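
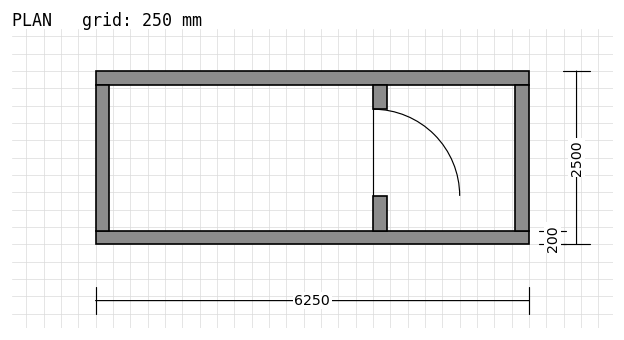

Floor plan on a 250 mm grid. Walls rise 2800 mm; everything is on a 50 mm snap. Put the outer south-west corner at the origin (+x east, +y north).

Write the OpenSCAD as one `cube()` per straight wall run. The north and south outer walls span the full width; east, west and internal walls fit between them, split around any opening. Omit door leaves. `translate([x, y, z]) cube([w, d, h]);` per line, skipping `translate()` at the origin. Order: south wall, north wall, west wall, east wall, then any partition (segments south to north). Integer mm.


cube([6250, 200, 2800]);
translate([0, 2300, 0]) cube([6250, 200, 2800]);
translate([0, 200, 0]) cube([200, 2100, 2800]);
translate([6050, 200, 0]) cube([200, 2100, 2800]);
translate([4000, 200, 0]) cube([200, 500, 2800]);
translate([4000, 1950, 0]) cube([200, 350, 2800]);


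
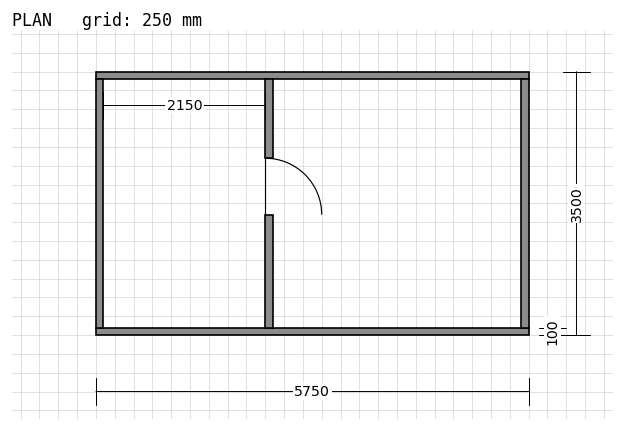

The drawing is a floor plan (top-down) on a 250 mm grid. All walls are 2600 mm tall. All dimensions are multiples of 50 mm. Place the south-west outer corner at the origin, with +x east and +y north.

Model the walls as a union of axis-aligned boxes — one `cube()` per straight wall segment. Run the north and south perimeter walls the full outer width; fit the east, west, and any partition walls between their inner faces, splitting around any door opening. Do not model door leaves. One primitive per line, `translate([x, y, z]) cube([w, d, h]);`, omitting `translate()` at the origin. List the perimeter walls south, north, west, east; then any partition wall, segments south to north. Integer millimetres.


cube([5750, 100, 2600]);
translate([0, 3400, 0]) cube([5750, 100, 2600]);
translate([0, 100, 0]) cube([100, 3300, 2600]);
translate([5650, 100, 0]) cube([100, 3300, 2600]);
translate([2250, 100, 0]) cube([100, 1500, 2600]);
translate([2250, 2350, 0]) cube([100, 1050, 2600]);


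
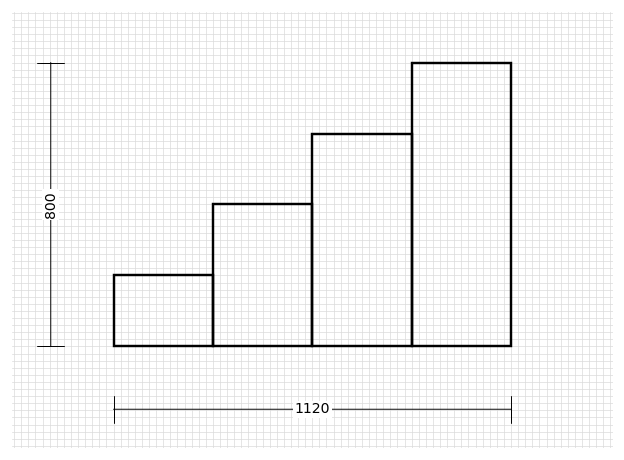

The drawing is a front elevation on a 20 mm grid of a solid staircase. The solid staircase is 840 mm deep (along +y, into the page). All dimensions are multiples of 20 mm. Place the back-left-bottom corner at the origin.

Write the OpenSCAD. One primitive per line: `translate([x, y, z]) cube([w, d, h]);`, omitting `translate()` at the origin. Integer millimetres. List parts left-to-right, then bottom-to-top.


cube([280, 840, 200]);
translate([280, 0, 0]) cube([280, 840, 400]);
translate([560, 0, 0]) cube([280, 840, 600]);
translate([840, 0, 0]) cube([280, 840, 800]);


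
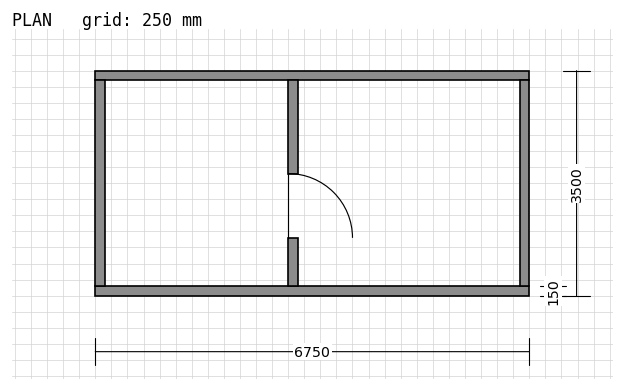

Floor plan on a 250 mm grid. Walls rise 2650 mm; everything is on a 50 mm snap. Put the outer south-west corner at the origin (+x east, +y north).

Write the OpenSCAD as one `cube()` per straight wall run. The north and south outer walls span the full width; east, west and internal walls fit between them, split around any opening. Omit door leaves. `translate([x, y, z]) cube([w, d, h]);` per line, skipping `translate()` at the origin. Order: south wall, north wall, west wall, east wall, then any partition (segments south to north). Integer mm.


cube([6750, 150, 2650]);
translate([0, 3350, 0]) cube([6750, 150, 2650]);
translate([0, 150, 0]) cube([150, 3200, 2650]);
translate([6600, 150, 0]) cube([150, 3200, 2650]);
translate([3000, 150, 0]) cube([150, 750, 2650]);
translate([3000, 1900, 0]) cube([150, 1450, 2650]);


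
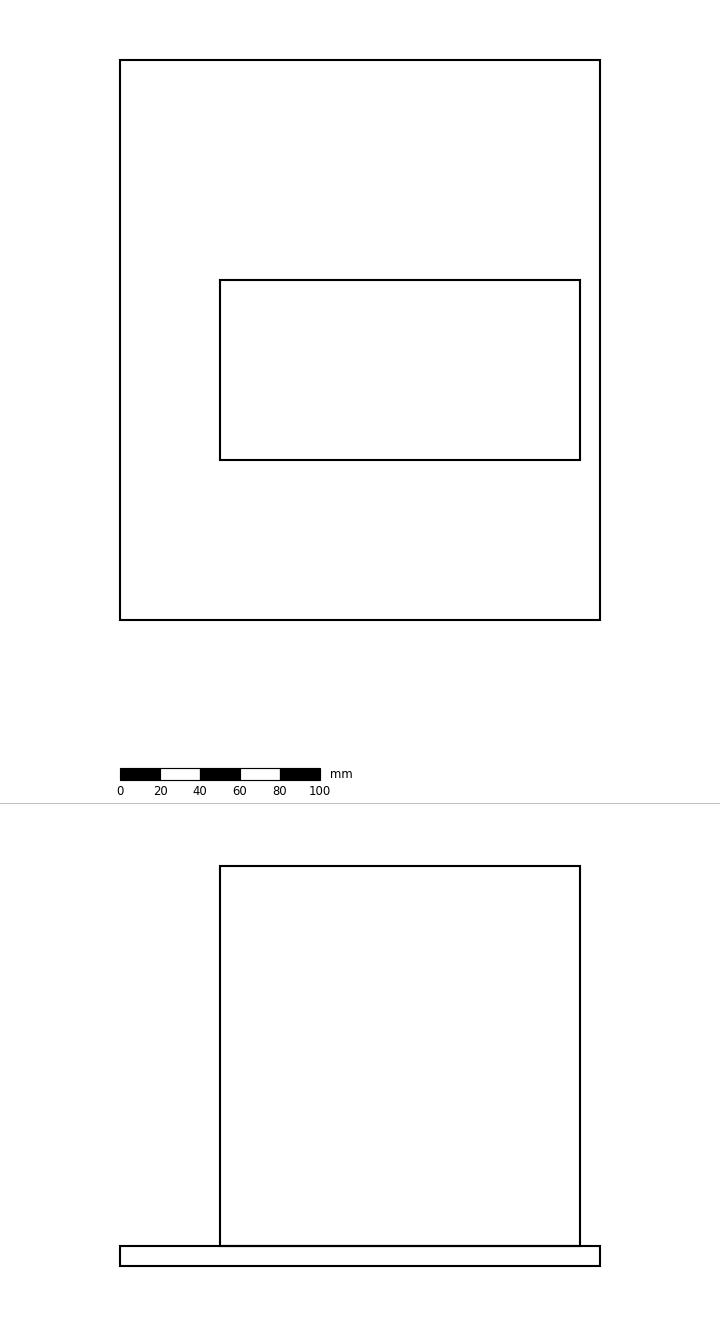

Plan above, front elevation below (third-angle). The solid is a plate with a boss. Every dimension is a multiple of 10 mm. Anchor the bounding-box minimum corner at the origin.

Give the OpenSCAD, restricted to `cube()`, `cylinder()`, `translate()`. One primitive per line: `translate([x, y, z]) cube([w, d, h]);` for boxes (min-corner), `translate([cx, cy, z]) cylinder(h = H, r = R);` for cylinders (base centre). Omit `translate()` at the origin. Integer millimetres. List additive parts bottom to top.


cube([240, 280, 10]);
translate([50, 80, 10]) cube([180, 90, 190]);


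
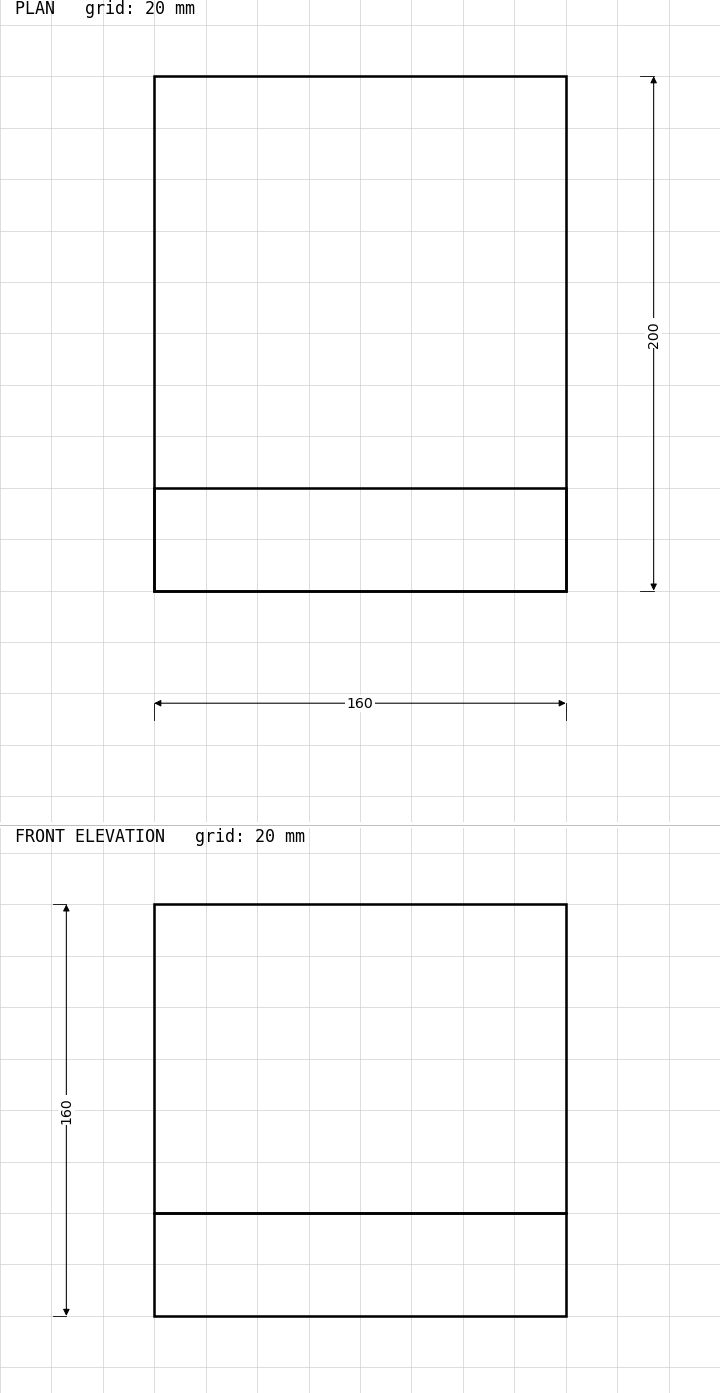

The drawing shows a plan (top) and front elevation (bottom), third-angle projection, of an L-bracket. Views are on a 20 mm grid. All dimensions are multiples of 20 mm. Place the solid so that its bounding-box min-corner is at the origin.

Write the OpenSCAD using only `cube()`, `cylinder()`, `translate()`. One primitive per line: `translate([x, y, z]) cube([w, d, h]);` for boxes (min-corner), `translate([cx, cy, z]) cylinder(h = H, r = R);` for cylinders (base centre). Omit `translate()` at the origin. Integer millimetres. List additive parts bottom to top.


cube([160, 200, 40]);
translate([0, 0, 40]) cube([160, 40, 120]);


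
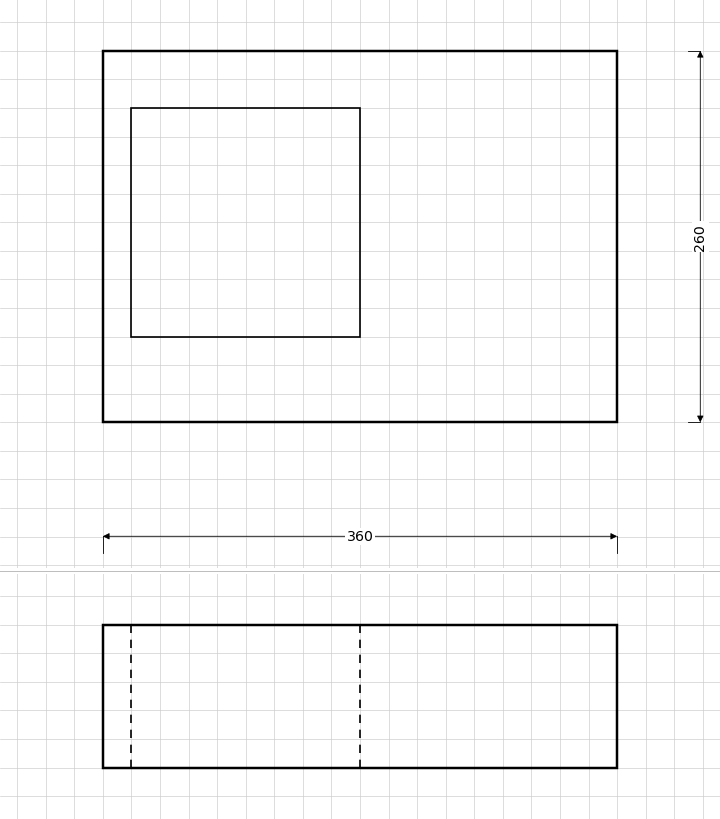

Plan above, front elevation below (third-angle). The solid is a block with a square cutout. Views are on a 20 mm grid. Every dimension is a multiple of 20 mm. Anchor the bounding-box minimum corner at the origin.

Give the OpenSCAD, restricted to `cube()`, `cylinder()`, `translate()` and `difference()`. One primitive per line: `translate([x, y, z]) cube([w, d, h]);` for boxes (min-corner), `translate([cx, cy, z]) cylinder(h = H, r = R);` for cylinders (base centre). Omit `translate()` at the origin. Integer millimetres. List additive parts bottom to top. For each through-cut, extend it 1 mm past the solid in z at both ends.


difference() {
  cube([360, 260, 100]);
  translate([20, 60, -1]) cube([160, 160, 102]);
}


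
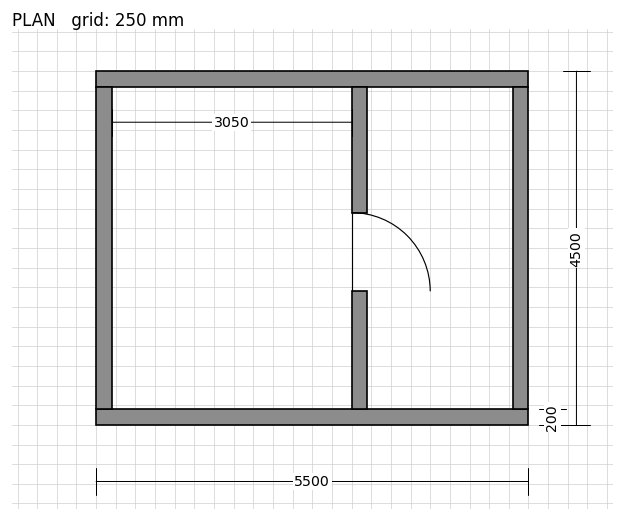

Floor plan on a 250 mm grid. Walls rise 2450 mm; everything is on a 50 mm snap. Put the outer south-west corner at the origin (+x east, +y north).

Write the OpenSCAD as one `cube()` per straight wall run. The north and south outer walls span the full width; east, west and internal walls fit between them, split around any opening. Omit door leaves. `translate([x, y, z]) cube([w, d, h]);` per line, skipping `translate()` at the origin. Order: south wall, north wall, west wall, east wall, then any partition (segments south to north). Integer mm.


cube([5500, 200, 2450]);
translate([0, 4300, 0]) cube([5500, 200, 2450]);
translate([0, 200, 0]) cube([200, 4100, 2450]);
translate([5300, 200, 0]) cube([200, 4100, 2450]);
translate([3250, 200, 0]) cube([200, 1500, 2450]);
translate([3250, 2700, 0]) cube([200, 1600, 2450]);


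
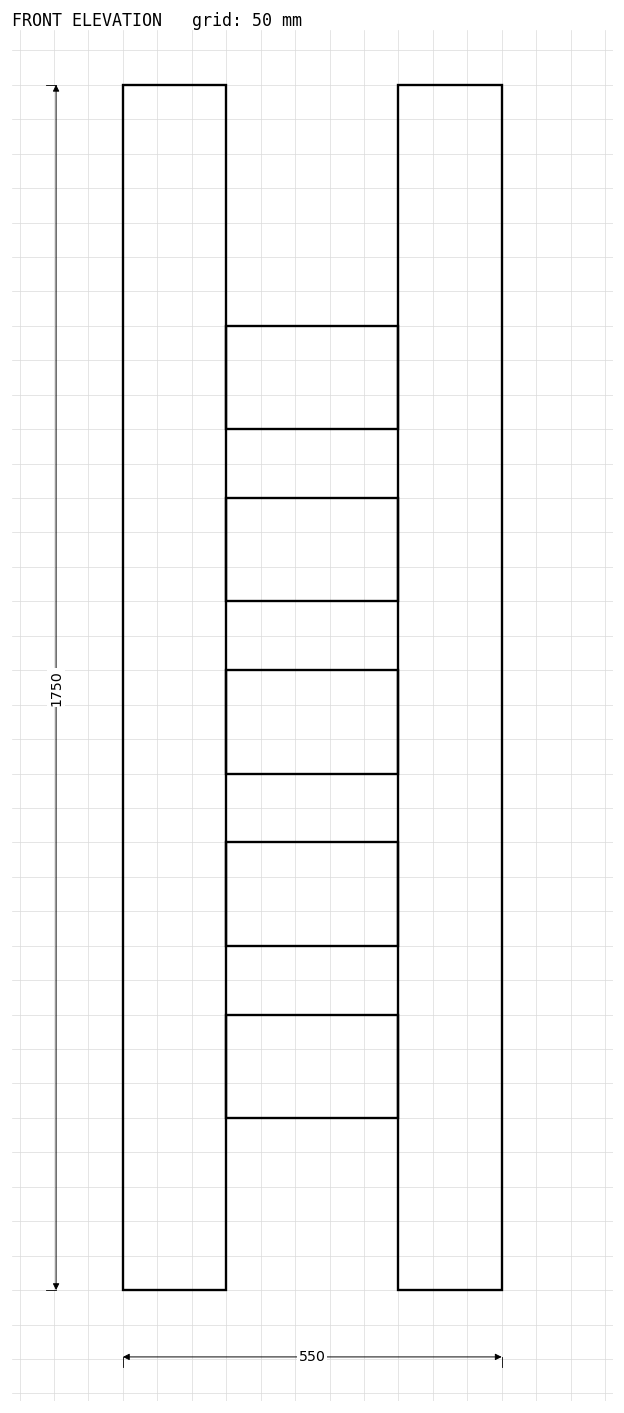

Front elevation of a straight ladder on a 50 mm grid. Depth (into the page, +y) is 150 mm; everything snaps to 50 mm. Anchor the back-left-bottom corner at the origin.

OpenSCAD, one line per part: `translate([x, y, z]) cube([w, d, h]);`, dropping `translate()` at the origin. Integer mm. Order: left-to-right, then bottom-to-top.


cube([150, 150, 1750]);
translate([150, 0, 250]) cube([250, 150, 150]);
translate([150, 0, 500]) cube([250, 150, 150]);
translate([150, 0, 750]) cube([250, 150, 150]);
translate([150, 0, 1000]) cube([250, 150, 150]);
translate([150, 0, 1250]) cube([250, 150, 150]);
translate([400, 0, 0]) cube([150, 150, 1750]);


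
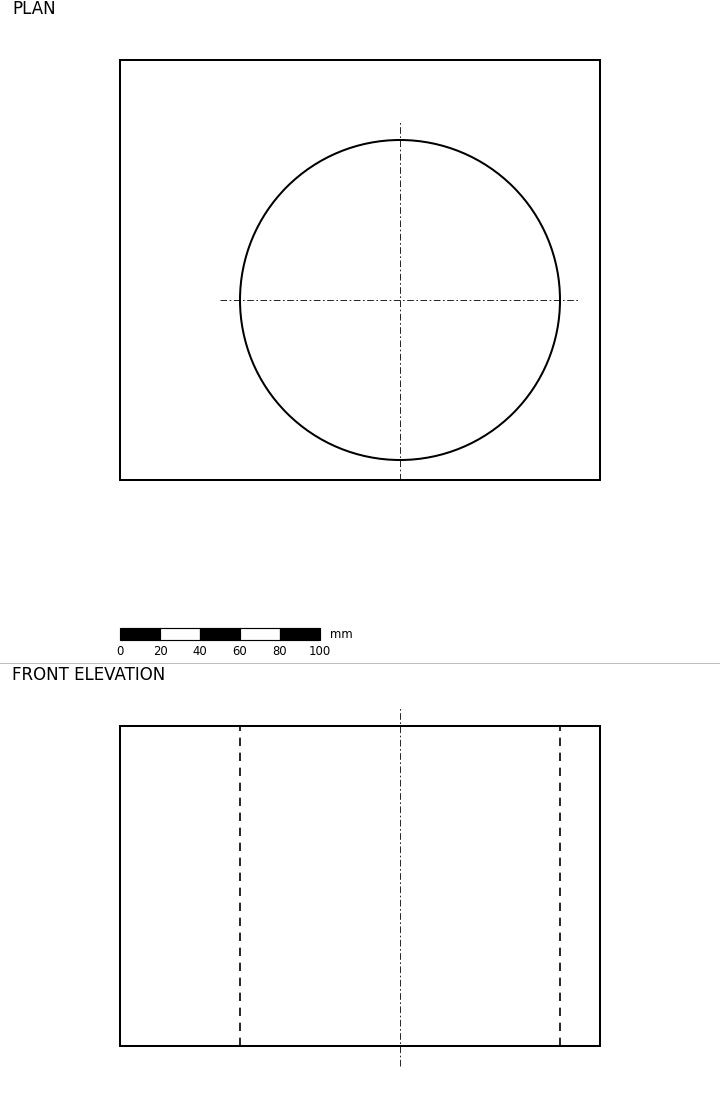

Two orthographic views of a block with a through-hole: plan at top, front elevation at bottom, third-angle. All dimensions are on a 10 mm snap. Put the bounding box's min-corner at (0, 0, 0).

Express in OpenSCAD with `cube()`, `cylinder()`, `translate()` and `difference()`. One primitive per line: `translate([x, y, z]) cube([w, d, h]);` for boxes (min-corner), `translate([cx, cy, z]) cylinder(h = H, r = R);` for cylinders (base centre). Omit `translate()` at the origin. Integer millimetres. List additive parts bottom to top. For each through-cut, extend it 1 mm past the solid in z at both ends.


difference() {
  cube([240, 210, 160]);
  translate([140, 90, -1]) cylinder(h = 162, r = 80);
}


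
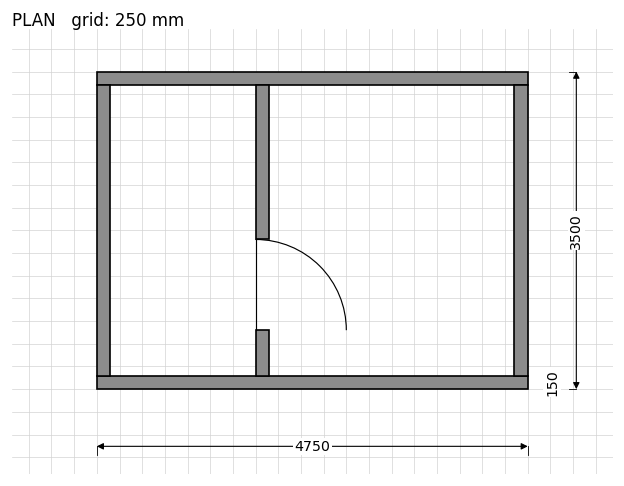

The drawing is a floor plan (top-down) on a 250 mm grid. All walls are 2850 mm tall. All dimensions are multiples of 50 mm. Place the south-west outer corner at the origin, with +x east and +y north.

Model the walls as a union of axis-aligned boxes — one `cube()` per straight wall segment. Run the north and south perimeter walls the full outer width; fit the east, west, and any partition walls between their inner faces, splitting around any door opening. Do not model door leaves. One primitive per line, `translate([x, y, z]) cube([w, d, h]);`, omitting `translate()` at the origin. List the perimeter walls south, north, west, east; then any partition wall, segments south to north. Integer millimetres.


cube([4750, 150, 2850]);
translate([0, 3350, 0]) cube([4750, 150, 2850]);
translate([0, 150, 0]) cube([150, 3200, 2850]);
translate([4600, 150, 0]) cube([150, 3200, 2850]);
translate([1750, 150, 0]) cube([150, 500, 2850]);
translate([1750, 1650, 0]) cube([150, 1700, 2850]);


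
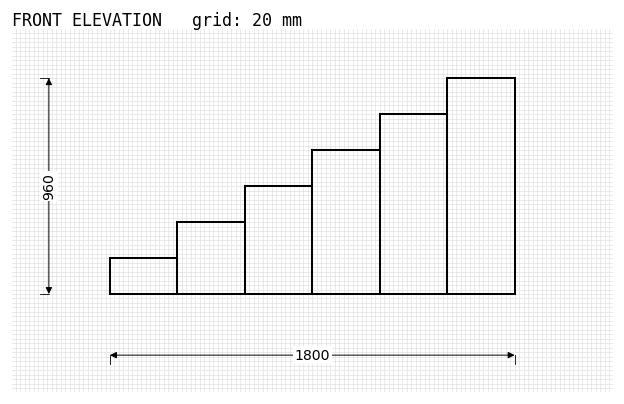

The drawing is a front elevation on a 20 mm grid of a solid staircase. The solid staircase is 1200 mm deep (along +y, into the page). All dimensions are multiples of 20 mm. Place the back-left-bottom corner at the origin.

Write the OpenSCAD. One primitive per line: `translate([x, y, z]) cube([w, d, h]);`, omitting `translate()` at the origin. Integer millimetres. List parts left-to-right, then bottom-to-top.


cube([300, 1200, 160]);
translate([300, 0, 0]) cube([300, 1200, 320]);
translate([600, 0, 0]) cube([300, 1200, 480]);
translate([900, 0, 0]) cube([300, 1200, 640]);
translate([1200, 0, 0]) cube([300, 1200, 800]);
translate([1500, 0, 0]) cube([300, 1200, 960]);


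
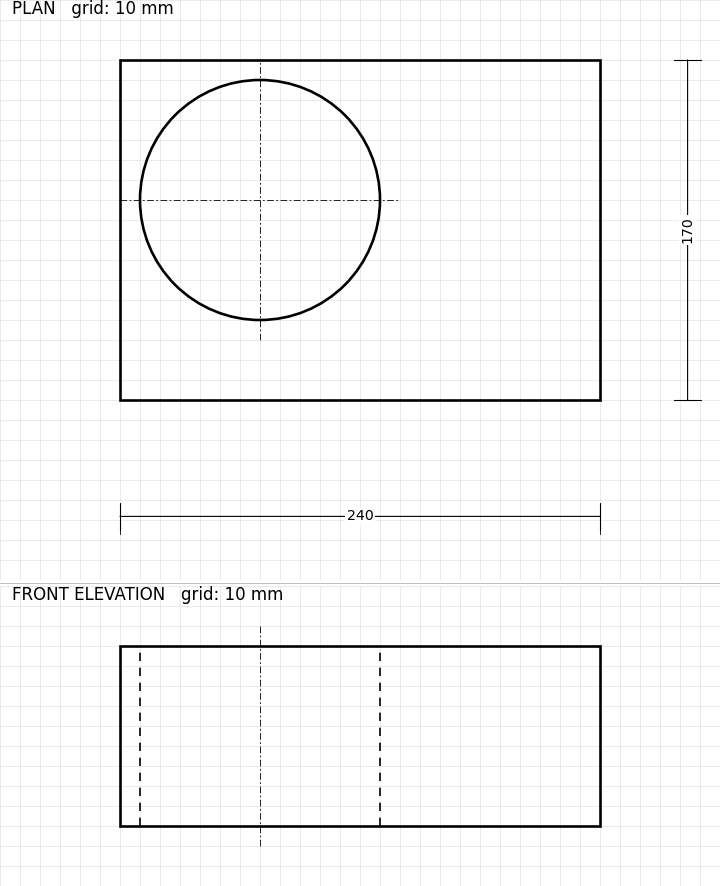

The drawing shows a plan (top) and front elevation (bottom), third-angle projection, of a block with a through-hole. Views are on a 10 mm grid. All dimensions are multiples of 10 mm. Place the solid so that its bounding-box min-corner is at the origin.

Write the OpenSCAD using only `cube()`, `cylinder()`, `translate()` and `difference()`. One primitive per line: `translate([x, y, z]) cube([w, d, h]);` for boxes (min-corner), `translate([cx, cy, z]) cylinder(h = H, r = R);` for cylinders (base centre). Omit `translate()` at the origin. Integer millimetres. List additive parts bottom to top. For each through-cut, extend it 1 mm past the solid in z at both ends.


difference() {
  cube([240, 170, 90]);
  translate([70, 100, -1]) cylinder(h = 92, r = 60);
}


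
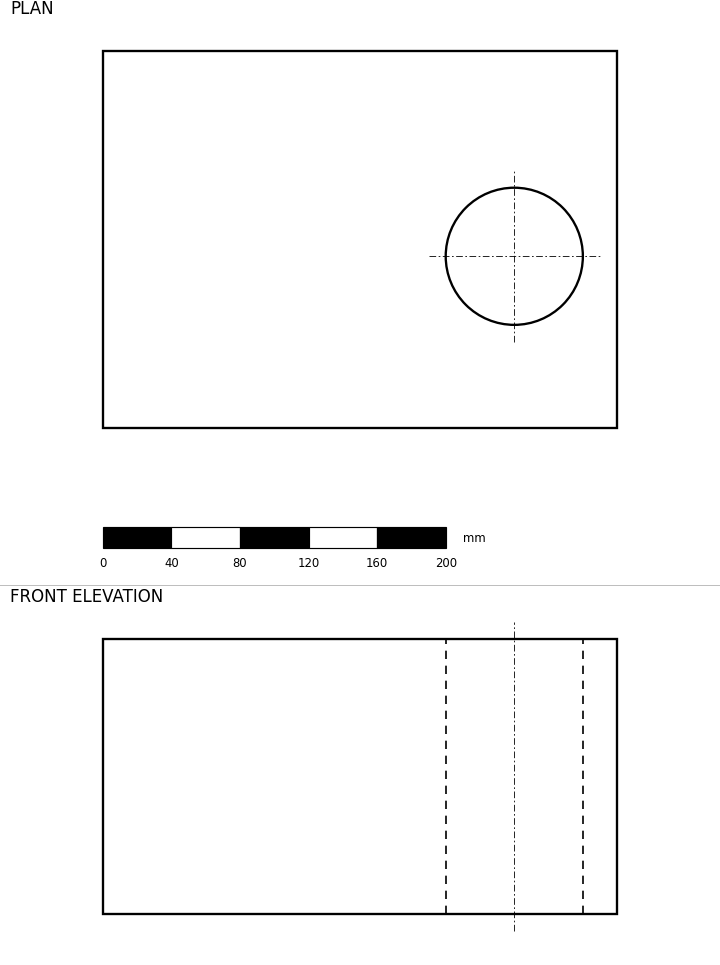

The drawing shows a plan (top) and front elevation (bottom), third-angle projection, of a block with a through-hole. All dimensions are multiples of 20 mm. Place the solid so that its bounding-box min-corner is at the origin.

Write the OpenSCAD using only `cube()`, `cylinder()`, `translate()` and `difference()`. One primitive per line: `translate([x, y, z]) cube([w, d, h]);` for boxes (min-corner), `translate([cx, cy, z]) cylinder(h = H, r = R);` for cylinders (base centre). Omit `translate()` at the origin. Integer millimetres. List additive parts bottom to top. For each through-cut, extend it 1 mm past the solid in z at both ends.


difference() {
  cube([300, 220, 160]);
  translate([240, 100, -1]) cylinder(h = 162, r = 40);
}


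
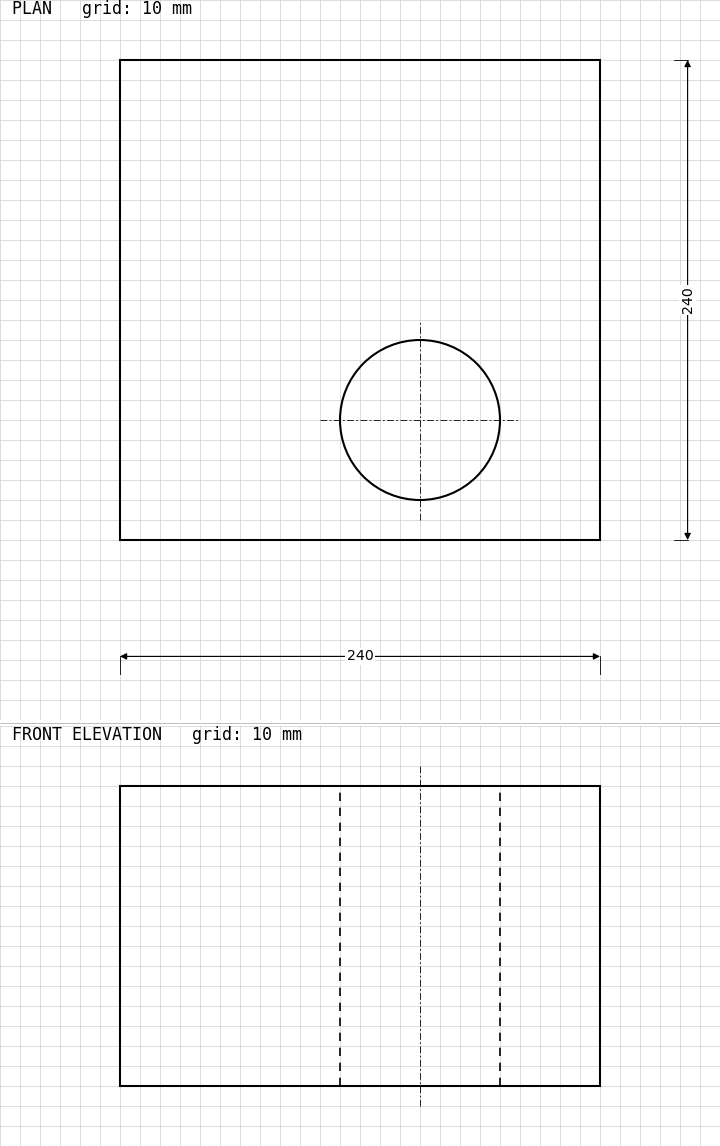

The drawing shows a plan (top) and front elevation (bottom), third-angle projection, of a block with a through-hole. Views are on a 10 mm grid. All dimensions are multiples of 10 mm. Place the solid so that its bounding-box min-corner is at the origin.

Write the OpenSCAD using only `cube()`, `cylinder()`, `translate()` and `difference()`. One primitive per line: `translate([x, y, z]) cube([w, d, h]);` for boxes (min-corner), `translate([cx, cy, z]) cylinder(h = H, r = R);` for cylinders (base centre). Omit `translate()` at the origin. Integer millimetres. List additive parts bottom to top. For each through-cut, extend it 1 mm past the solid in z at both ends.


difference() {
  cube([240, 240, 150]);
  translate([150, 60, -1]) cylinder(h = 152, r = 40);
}


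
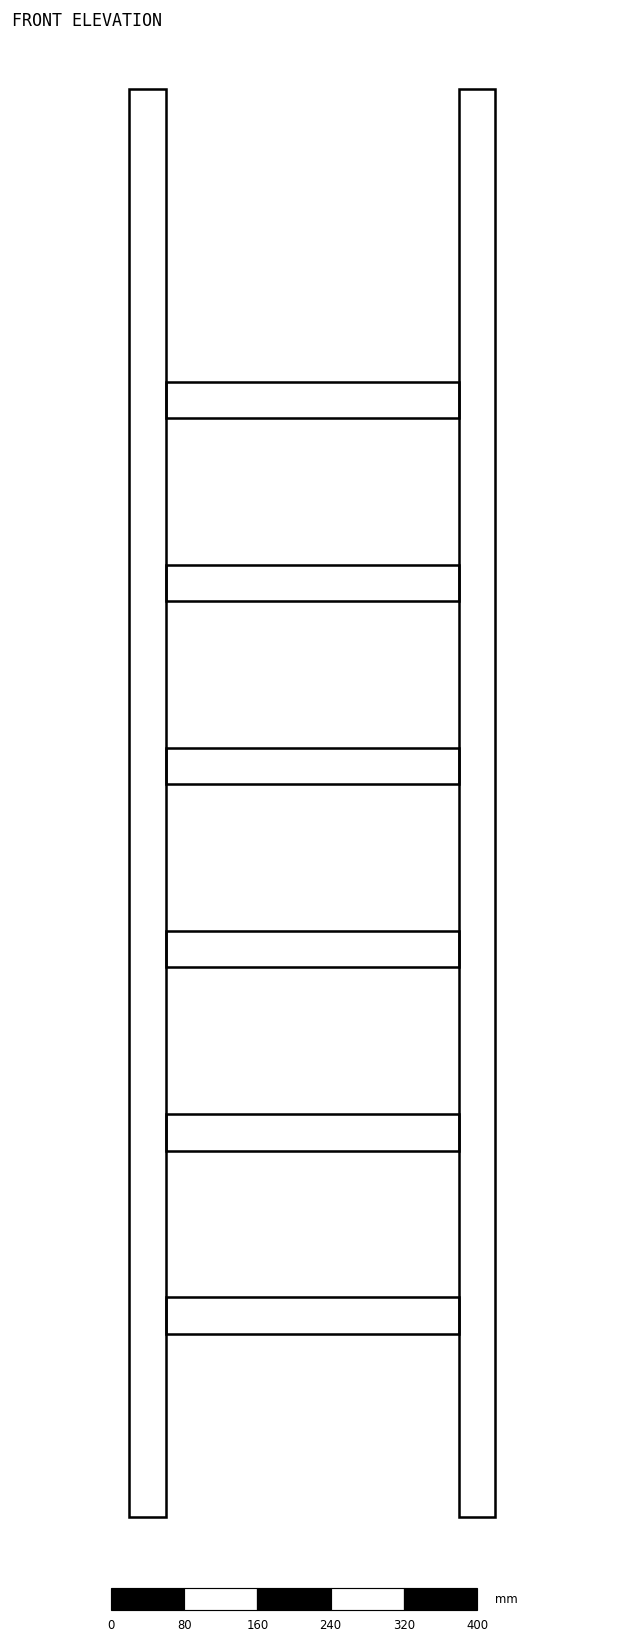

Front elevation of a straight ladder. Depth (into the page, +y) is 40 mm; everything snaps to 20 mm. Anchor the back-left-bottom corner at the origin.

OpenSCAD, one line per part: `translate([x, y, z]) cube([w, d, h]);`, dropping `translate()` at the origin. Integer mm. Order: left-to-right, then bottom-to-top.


cube([40, 40, 1560]);
translate([40, 0, 200]) cube([320, 40, 40]);
translate([40, 0, 400]) cube([320, 40, 40]);
translate([40, 0, 600]) cube([320, 40, 40]);
translate([40, 0, 800]) cube([320, 40, 40]);
translate([40, 0, 1000]) cube([320, 40, 40]);
translate([40, 0, 1200]) cube([320, 40, 40]);
translate([360, 0, 0]) cube([40, 40, 1560]);


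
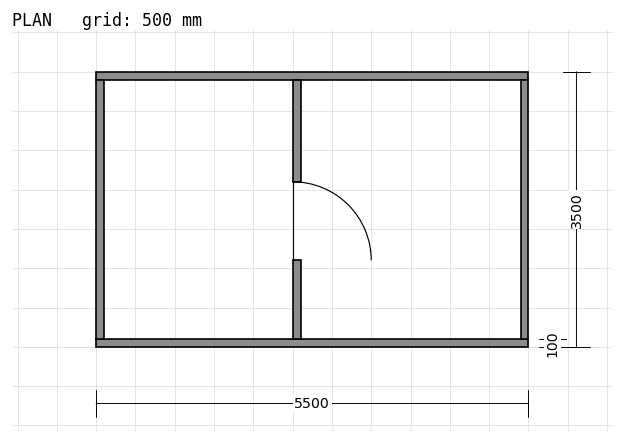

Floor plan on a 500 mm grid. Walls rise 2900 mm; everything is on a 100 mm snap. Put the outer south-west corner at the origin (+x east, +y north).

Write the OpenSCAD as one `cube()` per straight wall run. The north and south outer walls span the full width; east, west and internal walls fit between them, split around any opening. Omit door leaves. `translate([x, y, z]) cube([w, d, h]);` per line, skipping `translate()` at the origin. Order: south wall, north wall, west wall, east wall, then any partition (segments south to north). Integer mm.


cube([5500, 100, 2900]);
translate([0, 3400, 0]) cube([5500, 100, 2900]);
translate([0, 100, 0]) cube([100, 3300, 2900]);
translate([5400, 100, 0]) cube([100, 3300, 2900]);
translate([2500, 100, 0]) cube([100, 1000, 2900]);
translate([2500, 2100, 0]) cube([100, 1300, 2900]);


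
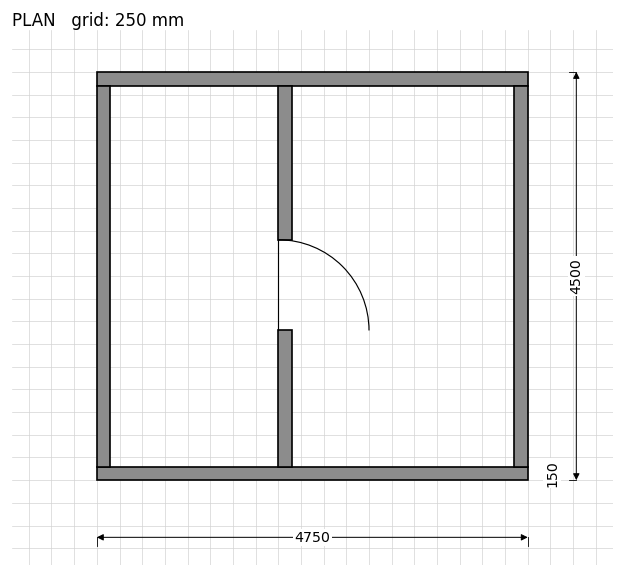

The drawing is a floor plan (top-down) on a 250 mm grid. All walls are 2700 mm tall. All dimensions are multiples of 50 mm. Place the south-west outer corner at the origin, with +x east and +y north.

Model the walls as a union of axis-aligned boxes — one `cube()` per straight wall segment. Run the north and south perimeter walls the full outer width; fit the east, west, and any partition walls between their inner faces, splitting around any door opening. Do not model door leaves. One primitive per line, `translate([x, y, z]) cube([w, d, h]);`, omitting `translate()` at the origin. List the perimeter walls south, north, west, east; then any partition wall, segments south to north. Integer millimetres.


cube([4750, 150, 2700]);
translate([0, 4350, 0]) cube([4750, 150, 2700]);
translate([0, 150, 0]) cube([150, 4200, 2700]);
translate([4600, 150, 0]) cube([150, 4200, 2700]);
translate([2000, 150, 0]) cube([150, 1500, 2700]);
translate([2000, 2650, 0]) cube([150, 1700, 2700]);


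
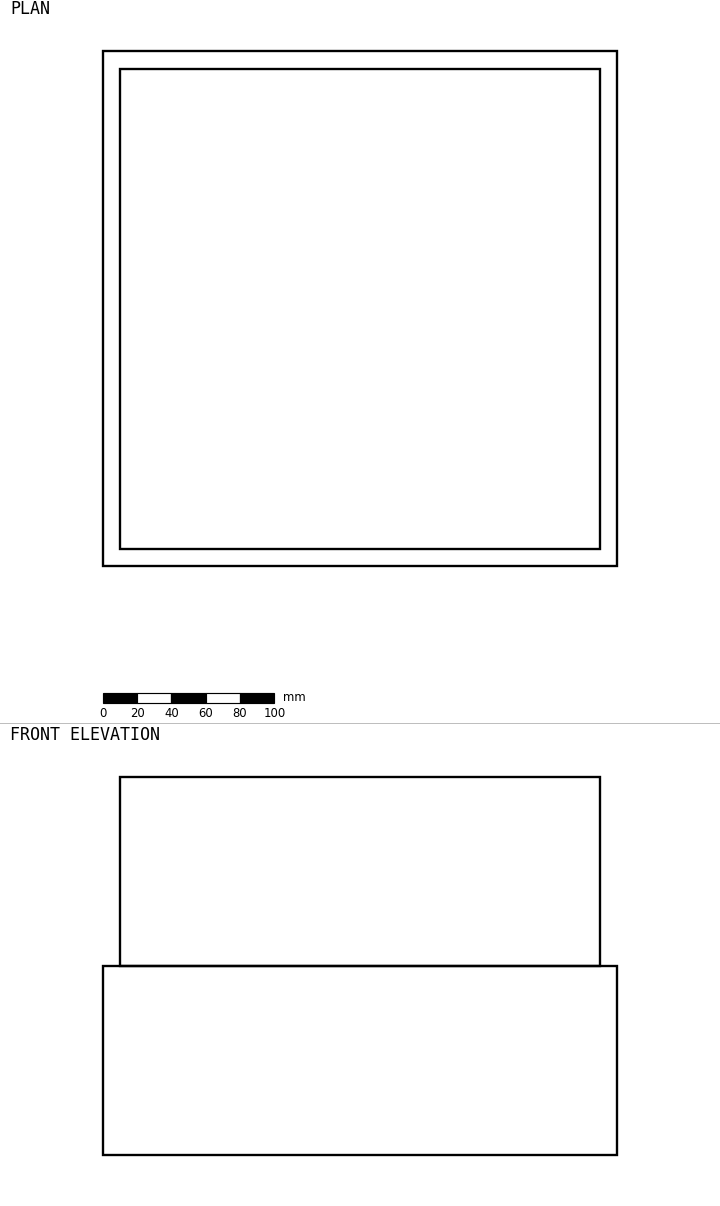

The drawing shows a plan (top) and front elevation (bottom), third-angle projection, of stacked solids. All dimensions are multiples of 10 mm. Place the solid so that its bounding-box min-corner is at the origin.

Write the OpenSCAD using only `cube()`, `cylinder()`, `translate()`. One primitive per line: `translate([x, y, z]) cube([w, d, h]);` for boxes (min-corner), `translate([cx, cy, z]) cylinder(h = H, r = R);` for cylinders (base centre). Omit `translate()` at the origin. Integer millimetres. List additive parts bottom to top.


cube([300, 300, 110]);
translate([10, 10, 110]) cube([280, 280, 110]);


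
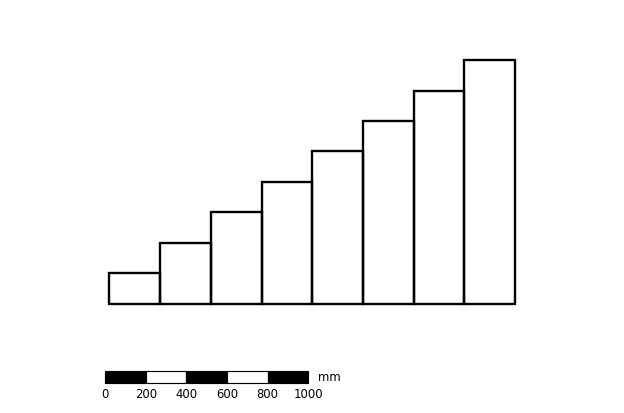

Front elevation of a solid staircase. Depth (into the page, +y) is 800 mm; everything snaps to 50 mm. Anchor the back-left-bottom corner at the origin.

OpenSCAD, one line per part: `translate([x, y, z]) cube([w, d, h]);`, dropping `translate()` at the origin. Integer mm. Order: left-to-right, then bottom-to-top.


cube([250, 800, 150]);
translate([250, 0, 0]) cube([250, 800, 300]);
translate([500, 0, 0]) cube([250, 800, 450]);
translate([750, 0, 0]) cube([250, 800, 600]);
translate([1000, 0, 0]) cube([250, 800, 750]);
translate([1250, 0, 0]) cube([250, 800, 900]);
translate([1500, 0, 0]) cube([250, 800, 1050]);
translate([1750, 0, 0]) cube([250, 800, 1200]);


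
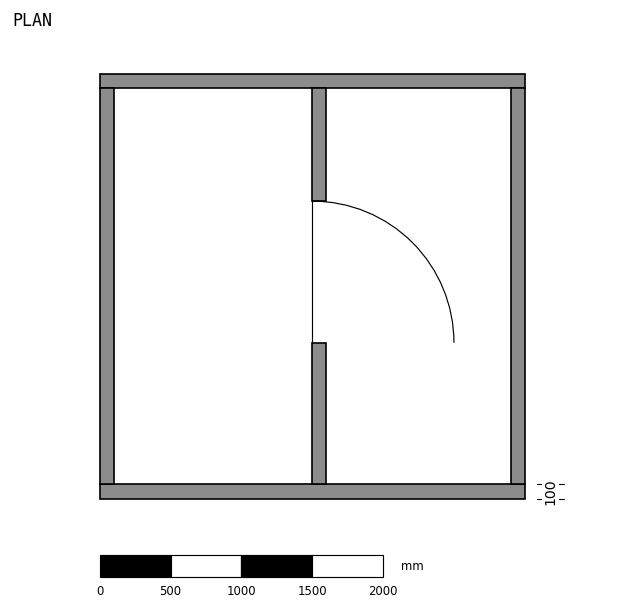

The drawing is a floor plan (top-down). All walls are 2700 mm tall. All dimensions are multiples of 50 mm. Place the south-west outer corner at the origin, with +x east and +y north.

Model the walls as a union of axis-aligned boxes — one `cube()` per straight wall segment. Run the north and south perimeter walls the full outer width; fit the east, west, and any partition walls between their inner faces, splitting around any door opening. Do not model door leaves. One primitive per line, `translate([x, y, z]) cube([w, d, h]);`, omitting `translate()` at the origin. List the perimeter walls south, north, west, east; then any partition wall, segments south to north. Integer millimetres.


cube([3000, 100, 2700]);
translate([0, 2900, 0]) cube([3000, 100, 2700]);
translate([0, 100, 0]) cube([100, 2800, 2700]);
translate([2900, 100, 0]) cube([100, 2800, 2700]);
translate([1500, 100, 0]) cube([100, 1000, 2700]);
translate([1500, 2100, 0]) cube([100, 800, 2700]);


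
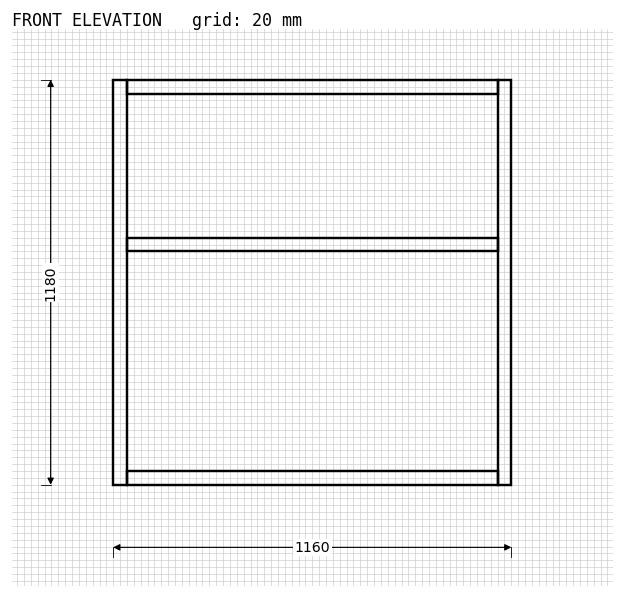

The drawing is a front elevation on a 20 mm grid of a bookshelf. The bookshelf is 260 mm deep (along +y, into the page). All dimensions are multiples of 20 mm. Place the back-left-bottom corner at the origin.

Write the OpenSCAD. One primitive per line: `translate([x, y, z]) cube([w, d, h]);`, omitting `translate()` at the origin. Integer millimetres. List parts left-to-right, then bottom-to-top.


cube([40, 260, 1180]);
translate([40, 0, 0]) cube([1080, 260, 40]);
translate([40, 0, 680]) cube([1080, 260, 40]);
translate([40, 0, 1140]) cube([1080, 260, 40]);
translate([1120, 0, 0]) cube([40, 260, 1180]);


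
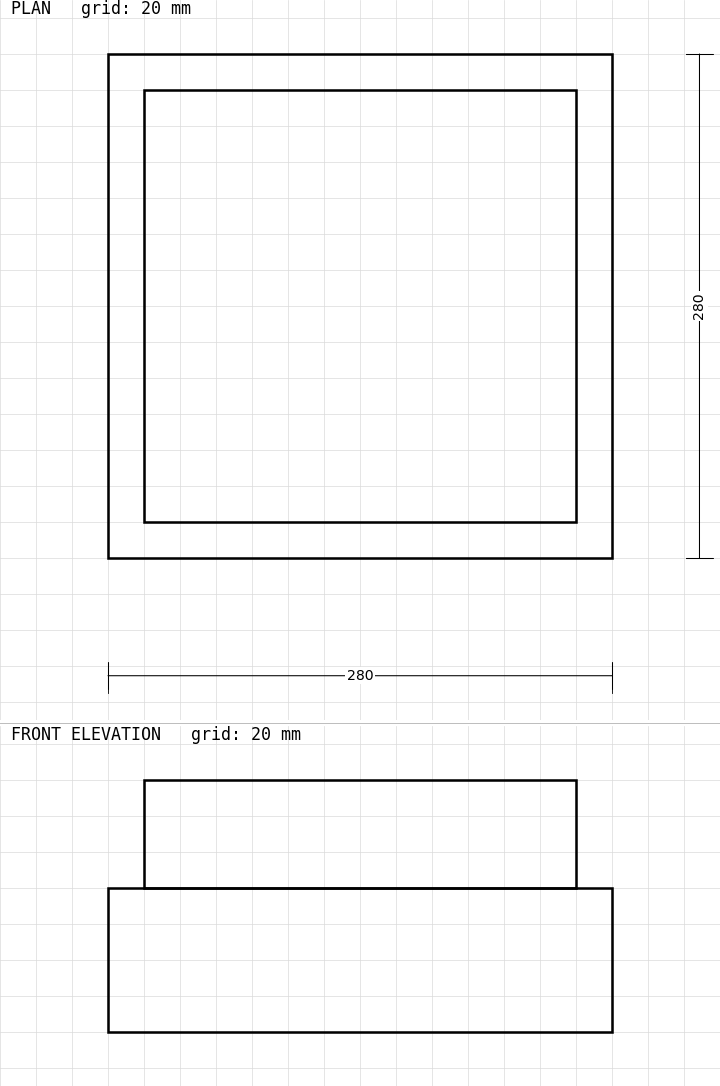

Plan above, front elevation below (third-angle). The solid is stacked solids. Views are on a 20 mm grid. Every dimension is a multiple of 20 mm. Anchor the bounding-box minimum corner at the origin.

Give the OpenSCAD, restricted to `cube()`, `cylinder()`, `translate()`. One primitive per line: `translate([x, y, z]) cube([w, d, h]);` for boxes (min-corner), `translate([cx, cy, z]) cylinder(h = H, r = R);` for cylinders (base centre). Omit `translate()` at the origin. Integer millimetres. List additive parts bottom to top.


cube([280, 280, 80]);
translate([20, 20, 80]) cube([240, 240, 60]);


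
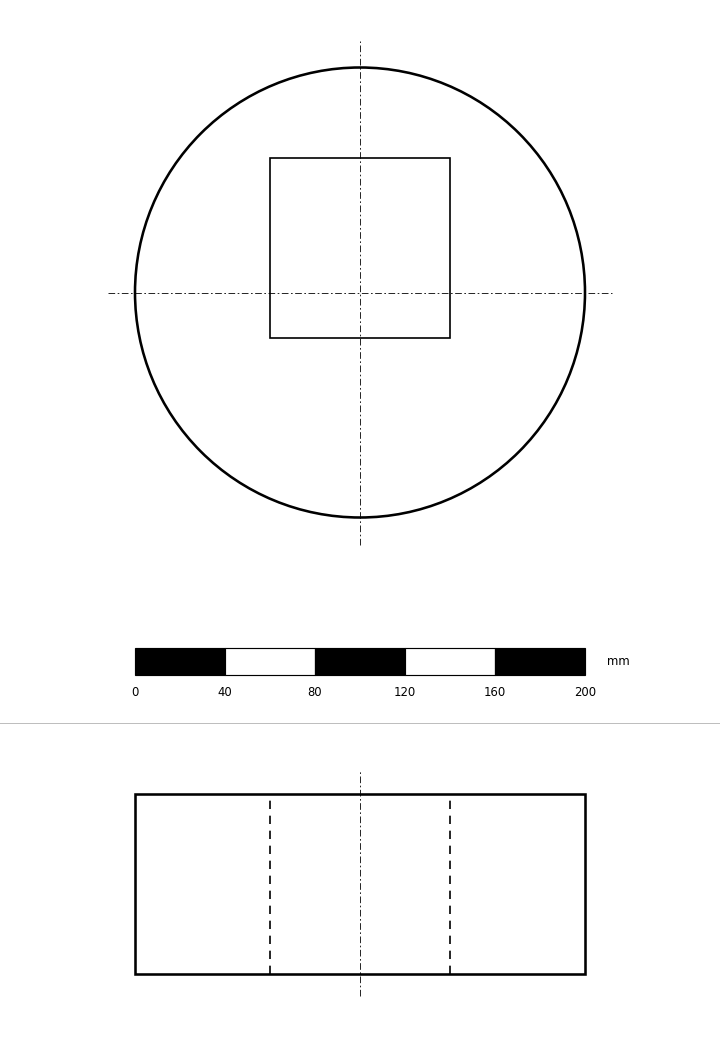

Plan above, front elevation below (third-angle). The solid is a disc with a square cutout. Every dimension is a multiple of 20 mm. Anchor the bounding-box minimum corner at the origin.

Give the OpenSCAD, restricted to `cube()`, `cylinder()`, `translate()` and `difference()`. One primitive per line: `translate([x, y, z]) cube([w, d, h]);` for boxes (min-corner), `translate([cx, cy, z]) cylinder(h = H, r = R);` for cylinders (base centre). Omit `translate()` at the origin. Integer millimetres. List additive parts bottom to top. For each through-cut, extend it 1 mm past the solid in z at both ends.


difference() {
  translate([100, 100, 0]) cylinder(h = 80, r = 100);
  translate([60, 80, -1]) cube([80, 80, 82]);
}


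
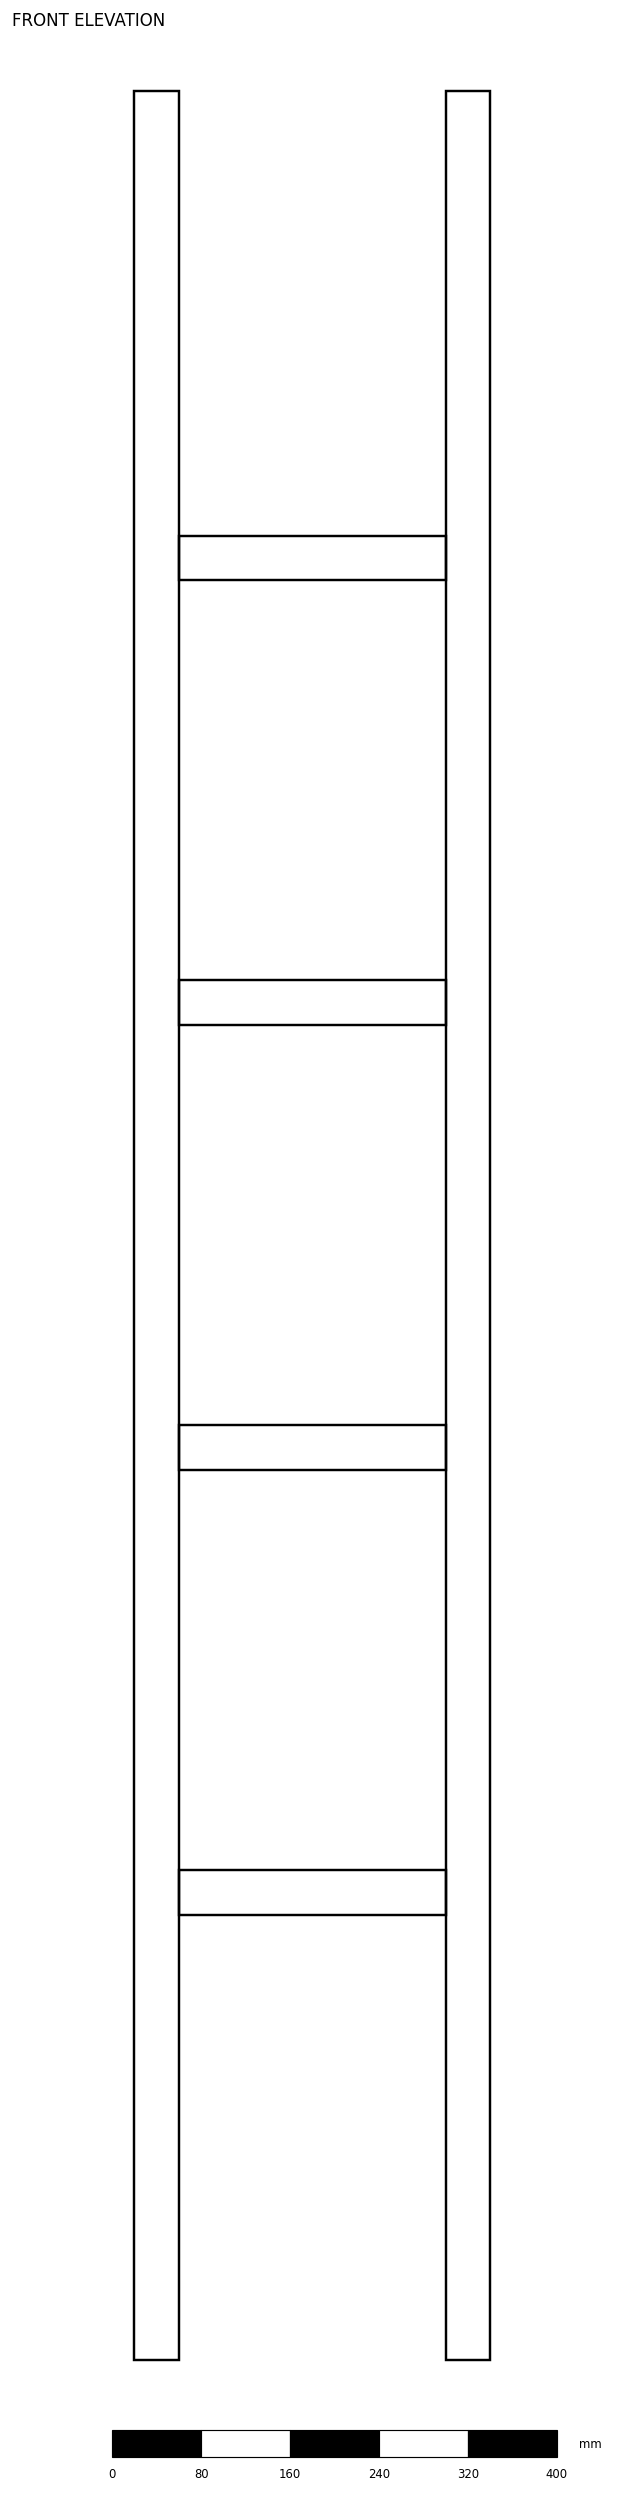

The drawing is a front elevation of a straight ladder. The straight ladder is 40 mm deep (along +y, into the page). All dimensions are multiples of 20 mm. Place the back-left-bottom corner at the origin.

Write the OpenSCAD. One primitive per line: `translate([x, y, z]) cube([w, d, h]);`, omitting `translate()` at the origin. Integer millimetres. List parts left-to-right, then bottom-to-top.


cube([40, 40, 2040]);
translate([40, 0, 400]) cube([240, 40, 40]);
translate([40, 0, 800]) cube([240, 40, 40]);
translate([40, 0, 1200]) cube([240, 40, 40]);
translate([40, 0, 1600]) cube([240, 40, 40]);
translate([280, 0, 0]) cube([40, 40, 2040]);


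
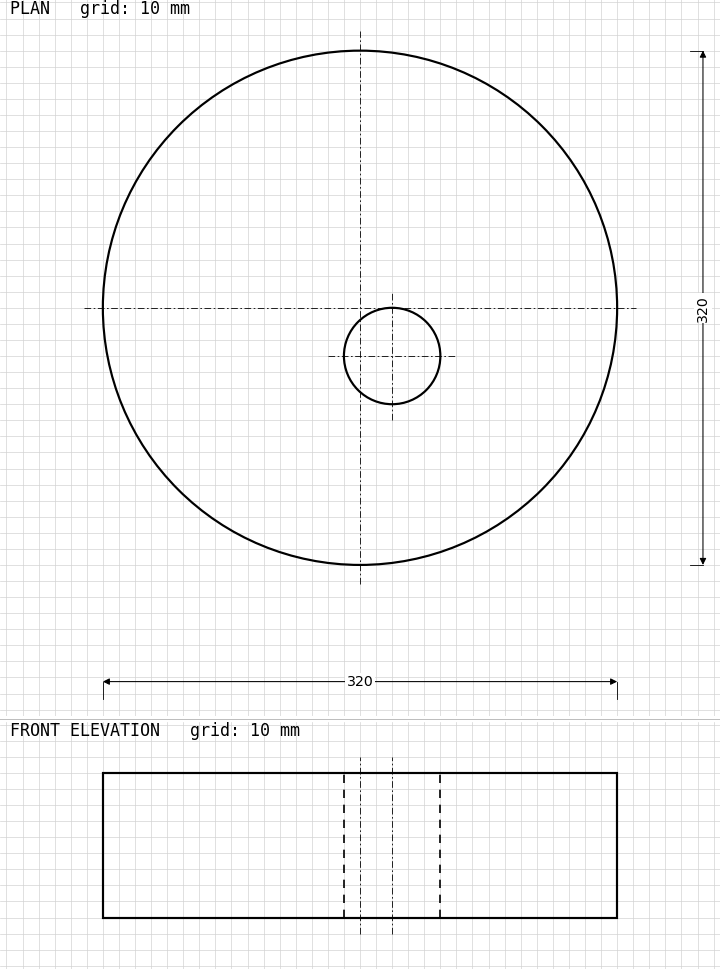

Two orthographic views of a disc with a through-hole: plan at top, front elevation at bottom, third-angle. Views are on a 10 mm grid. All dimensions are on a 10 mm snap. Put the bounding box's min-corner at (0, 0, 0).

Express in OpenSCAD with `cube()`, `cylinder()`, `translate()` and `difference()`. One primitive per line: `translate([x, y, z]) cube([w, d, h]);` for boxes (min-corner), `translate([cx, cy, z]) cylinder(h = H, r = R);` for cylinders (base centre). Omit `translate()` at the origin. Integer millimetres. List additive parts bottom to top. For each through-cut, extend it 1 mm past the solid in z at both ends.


difference() {
  translate([160, 160, 0]) cylinder(h = 90, r = 160);
  translate([180, 130, -1]) cylinder(h = 92, r = 30);
}


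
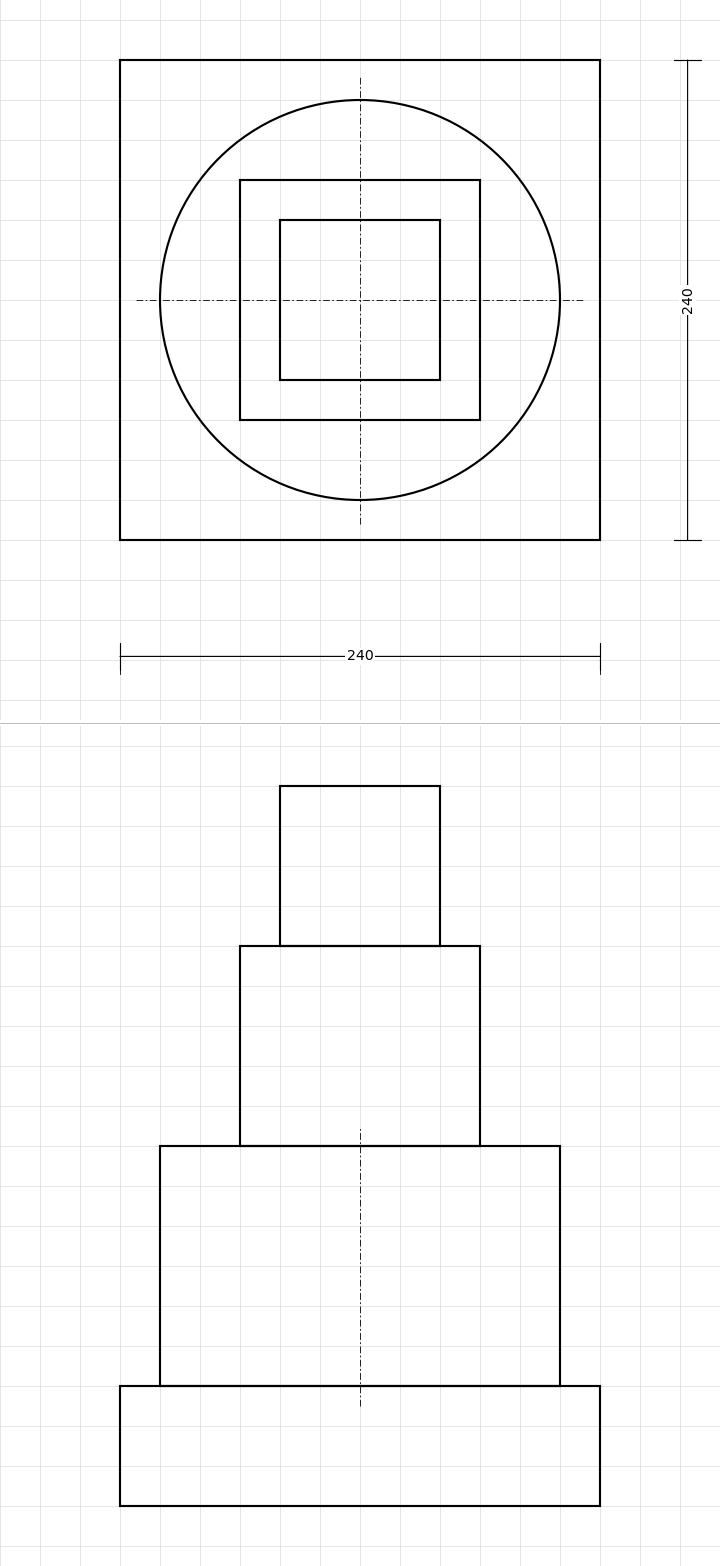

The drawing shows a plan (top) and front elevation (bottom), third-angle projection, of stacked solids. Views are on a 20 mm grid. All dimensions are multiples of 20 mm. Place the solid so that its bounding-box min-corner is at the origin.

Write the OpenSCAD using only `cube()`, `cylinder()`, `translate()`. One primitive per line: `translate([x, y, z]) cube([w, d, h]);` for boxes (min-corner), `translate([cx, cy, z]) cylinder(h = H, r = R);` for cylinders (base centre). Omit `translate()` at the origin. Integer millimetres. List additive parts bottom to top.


cube([240, 240, 60]);
translate([120, 120, 60]) cylinder(h = 120, r = 100);
translate([60, 60, 180]) cube([120, 120, 100]);
translate([80, 80, 280]) cube([80, 80, 80]);


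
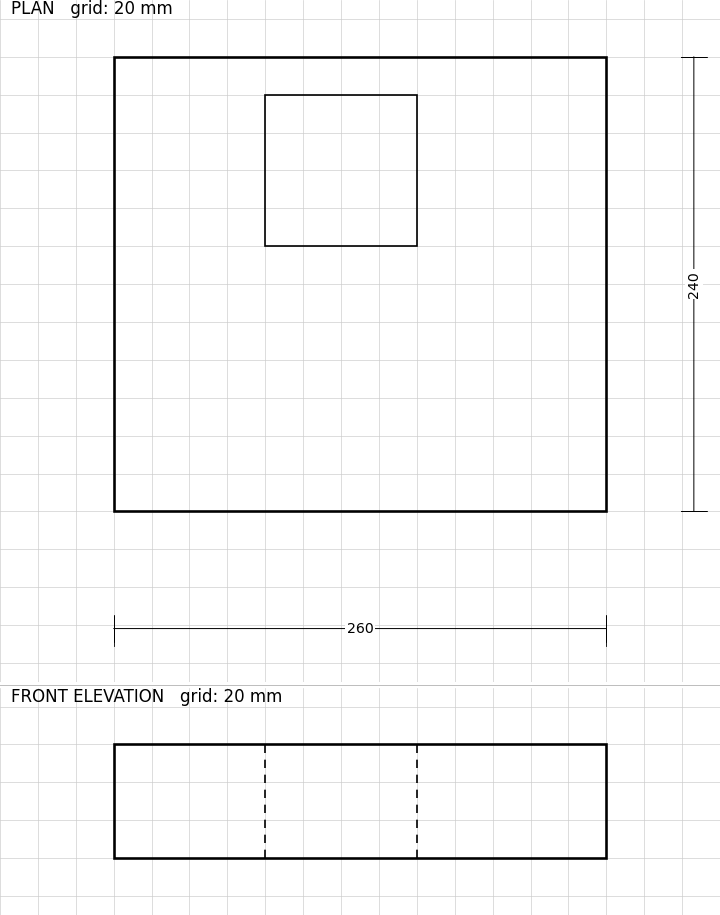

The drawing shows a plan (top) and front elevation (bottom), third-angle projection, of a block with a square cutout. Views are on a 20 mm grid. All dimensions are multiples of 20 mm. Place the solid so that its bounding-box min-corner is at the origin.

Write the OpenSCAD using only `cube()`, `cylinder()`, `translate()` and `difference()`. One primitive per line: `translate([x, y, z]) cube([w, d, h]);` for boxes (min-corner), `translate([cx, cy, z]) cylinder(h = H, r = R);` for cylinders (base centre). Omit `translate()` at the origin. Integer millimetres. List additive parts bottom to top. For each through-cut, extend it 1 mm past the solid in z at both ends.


difference() {
  cube([260, 240, 60]);
  translate([80, 140, -1]) cube([80, 80, 62]);
}


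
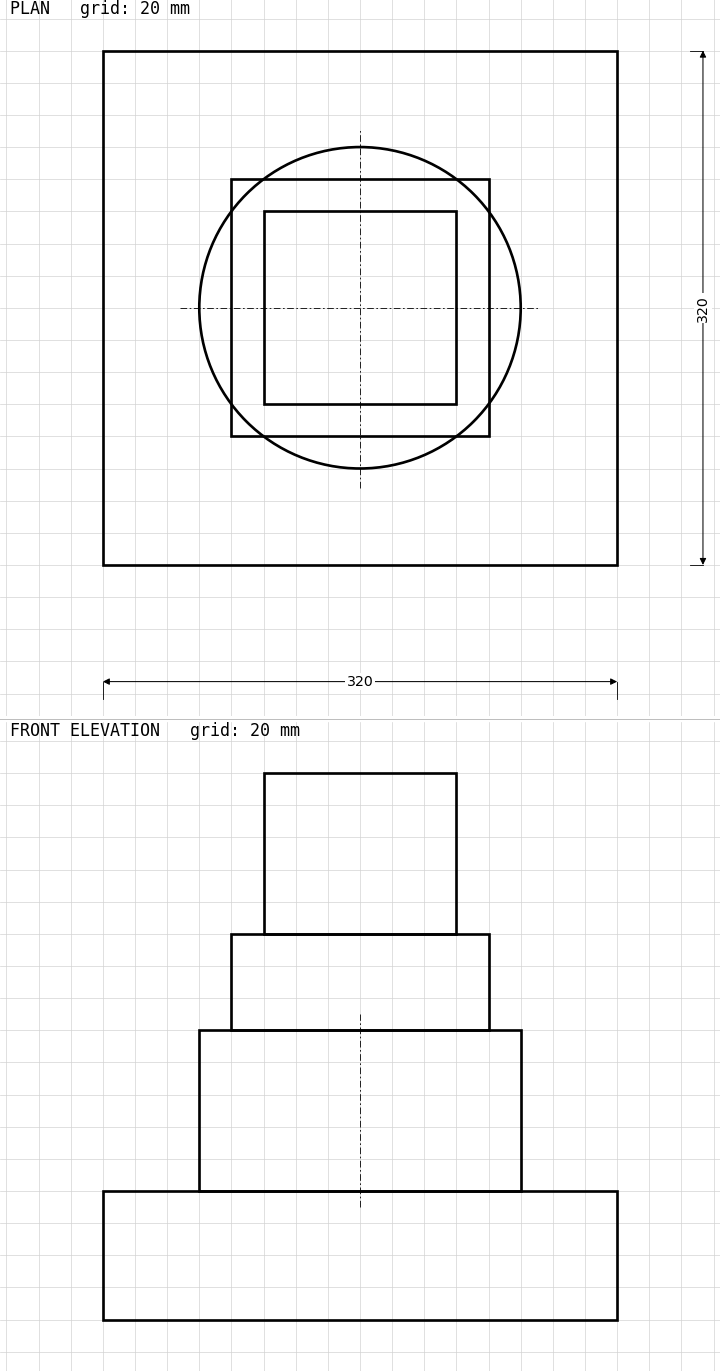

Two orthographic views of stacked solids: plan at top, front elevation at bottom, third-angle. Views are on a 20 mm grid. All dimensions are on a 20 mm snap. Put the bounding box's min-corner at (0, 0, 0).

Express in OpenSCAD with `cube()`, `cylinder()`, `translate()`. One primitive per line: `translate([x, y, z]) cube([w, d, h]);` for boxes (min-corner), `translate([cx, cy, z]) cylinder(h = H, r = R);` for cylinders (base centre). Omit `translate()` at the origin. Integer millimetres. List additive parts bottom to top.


cube([320, 320, 80]);
translate([160, 160, 80]) cylinder(h = 100, r = 100);
translate([80, 80, 180]) cube([160, 160, 60]);
translate([100, 100, 240]) cube([120, 120, 100]);


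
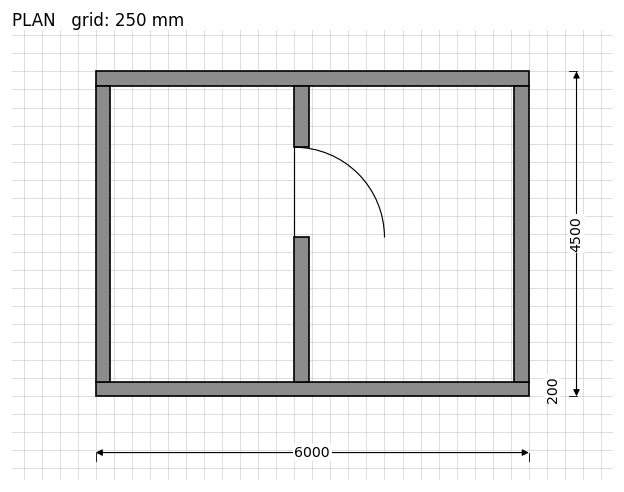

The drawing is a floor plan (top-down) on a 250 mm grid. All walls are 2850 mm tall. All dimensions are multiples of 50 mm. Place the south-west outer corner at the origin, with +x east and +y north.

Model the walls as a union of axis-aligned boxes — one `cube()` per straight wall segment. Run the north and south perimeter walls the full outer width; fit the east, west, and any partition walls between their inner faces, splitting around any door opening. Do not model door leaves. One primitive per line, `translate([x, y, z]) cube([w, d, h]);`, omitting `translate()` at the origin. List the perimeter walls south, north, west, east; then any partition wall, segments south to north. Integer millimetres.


cube([6000, 200, 2850]);
translate([0, 4300, 0]) cube([6000, 200, 2850]);
translate([0, 200, 0]) cube([200, 4100, 2850]);
translate([5800, 200, 0]) cube([200, 4100, 2850]);
translate([2750, 200, 0]) cube([200, 2000, 2850]);
translate([2750, 3450, 0]) cube([200, 850, 2850]);


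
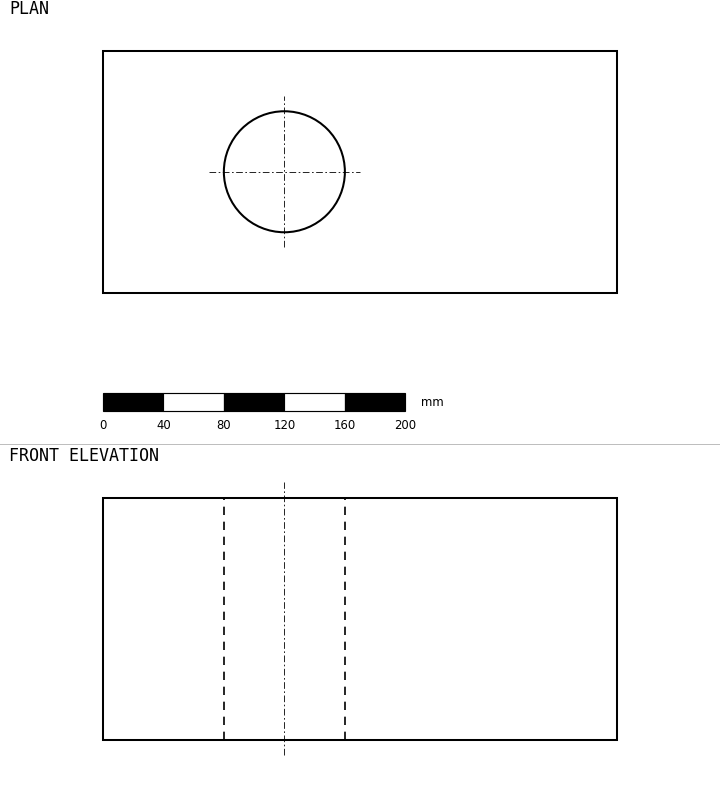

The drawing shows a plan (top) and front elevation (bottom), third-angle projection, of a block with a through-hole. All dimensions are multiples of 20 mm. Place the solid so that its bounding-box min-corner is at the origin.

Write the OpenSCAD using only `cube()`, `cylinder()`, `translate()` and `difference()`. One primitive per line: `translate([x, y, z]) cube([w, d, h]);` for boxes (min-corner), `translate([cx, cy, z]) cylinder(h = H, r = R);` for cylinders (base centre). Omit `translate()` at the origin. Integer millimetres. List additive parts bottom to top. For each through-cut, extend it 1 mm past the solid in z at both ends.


difference() {
  cube([340, 160, 160]);
  translate([120, 80, -1]) cylinder(h = 162, r = 40);
}


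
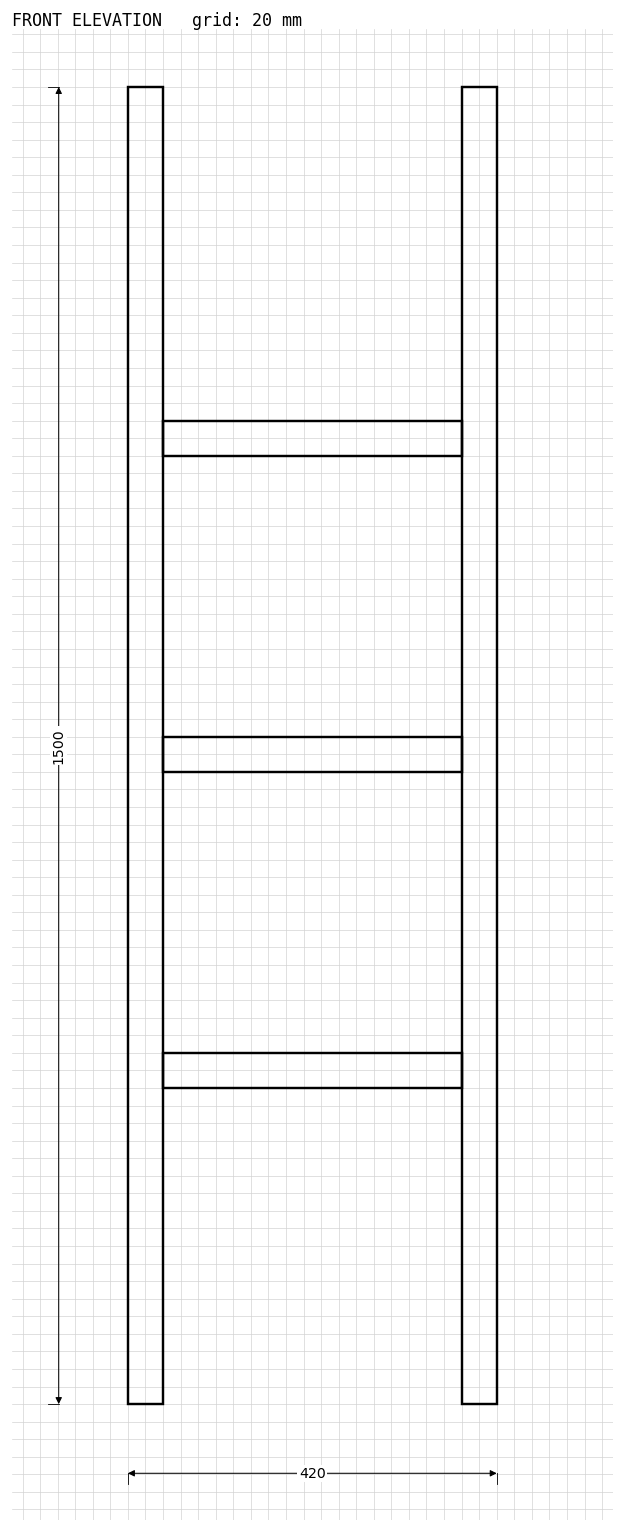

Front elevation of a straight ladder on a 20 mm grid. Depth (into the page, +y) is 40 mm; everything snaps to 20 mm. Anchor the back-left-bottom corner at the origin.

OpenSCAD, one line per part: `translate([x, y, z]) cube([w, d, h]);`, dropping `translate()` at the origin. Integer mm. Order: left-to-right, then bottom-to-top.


cube([40, 40, 1500]);
translate([40, 0, 360]) cube([340, 40, 40]);
translate([40, 0, 720]) cube([340, 40, 40]);
translate([40, 0, 1080]) cube([340, 40, 40]);
translate([380, 0, 0]) cube([40, 40, 1500]);


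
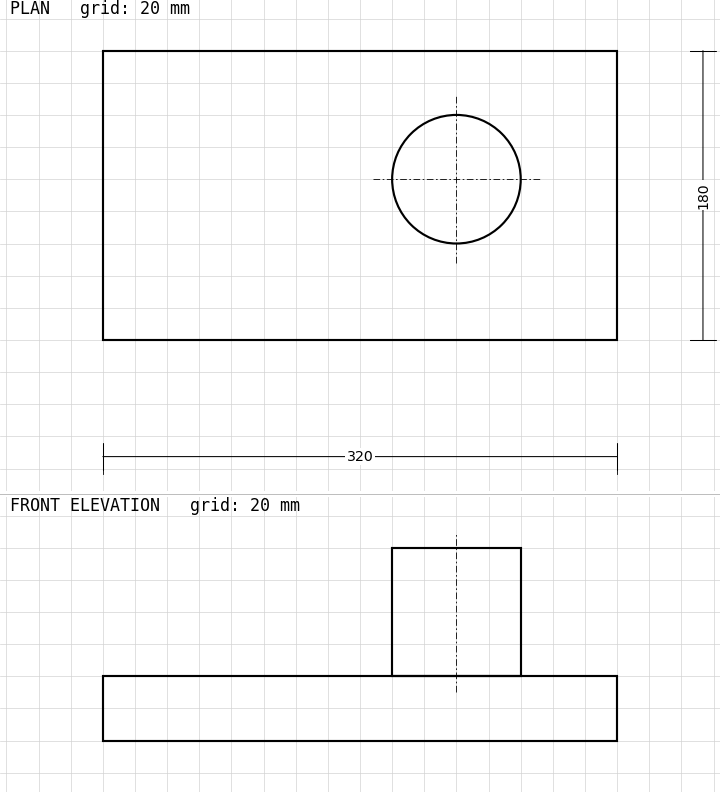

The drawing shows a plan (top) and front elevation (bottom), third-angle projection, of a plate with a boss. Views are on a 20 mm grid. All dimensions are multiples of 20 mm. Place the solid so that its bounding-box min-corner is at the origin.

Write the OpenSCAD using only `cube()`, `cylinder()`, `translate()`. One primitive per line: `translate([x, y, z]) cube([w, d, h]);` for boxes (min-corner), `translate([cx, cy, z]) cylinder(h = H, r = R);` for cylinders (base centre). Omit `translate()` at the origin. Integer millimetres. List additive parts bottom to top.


cube([320, 180, 40]);
translate([220, 100, 40]) cylinder(h = 80, r = 40);


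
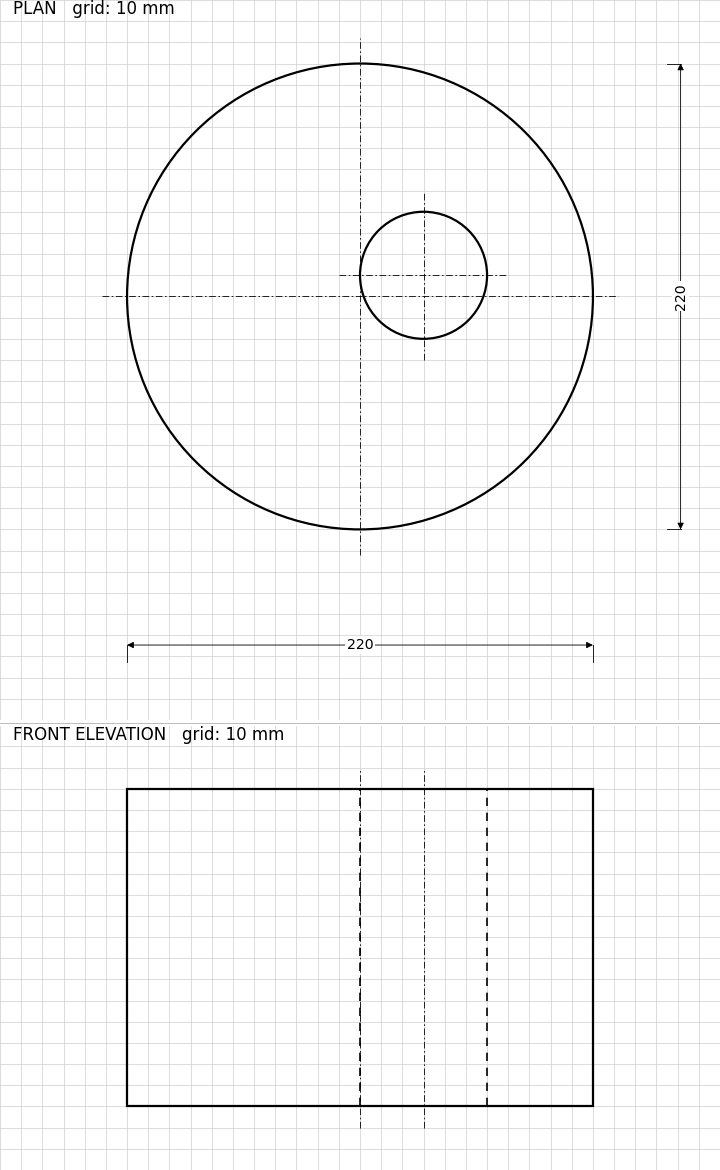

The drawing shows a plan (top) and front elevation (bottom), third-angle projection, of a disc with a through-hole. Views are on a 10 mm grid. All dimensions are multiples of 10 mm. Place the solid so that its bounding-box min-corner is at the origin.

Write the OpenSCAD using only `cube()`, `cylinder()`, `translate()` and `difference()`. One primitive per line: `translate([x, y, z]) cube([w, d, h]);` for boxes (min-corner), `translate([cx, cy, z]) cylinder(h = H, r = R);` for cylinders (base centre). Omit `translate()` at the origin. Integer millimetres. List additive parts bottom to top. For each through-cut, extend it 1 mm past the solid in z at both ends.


difference() {
  translate([110, 110, 0]) cylinder(h = 150, r = 110);
  translate([140, 120, -1]) cylinder(h = 152, r = 30);
}


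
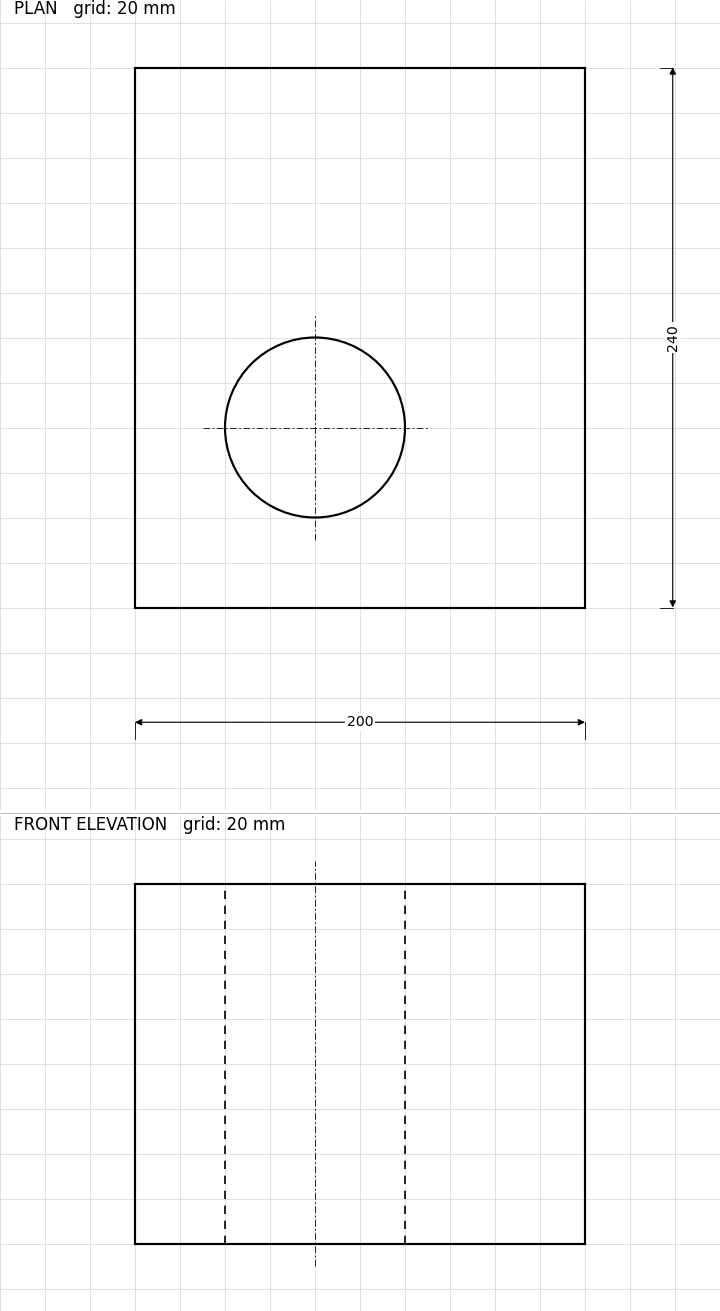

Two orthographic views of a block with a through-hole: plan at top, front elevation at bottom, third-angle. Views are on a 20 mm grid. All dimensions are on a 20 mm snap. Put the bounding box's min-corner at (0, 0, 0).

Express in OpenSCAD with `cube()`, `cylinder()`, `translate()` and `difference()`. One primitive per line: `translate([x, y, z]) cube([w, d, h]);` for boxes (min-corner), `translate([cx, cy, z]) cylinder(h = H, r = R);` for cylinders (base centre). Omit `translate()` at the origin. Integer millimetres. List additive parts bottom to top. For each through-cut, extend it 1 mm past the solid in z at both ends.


difference() {
  cube([200, 240, 160]);
  translate([80, 80, -1]) cylinder(h = 162, r = 40);
}
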